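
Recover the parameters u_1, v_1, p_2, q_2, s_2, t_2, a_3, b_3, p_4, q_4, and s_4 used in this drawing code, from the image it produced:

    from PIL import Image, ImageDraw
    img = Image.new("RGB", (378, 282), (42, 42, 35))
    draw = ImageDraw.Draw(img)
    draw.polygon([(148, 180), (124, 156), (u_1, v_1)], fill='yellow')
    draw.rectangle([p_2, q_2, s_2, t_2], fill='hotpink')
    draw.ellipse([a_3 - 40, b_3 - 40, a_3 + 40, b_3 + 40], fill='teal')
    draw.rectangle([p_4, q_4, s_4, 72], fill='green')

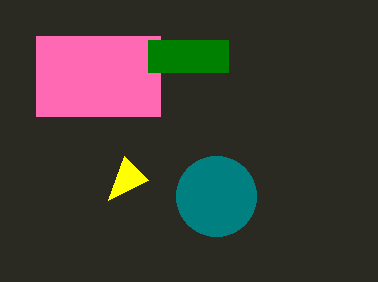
u_1 = 108
v_1 = 200
p_2 = 36
q_2 = 36
s_2 = 160
t_2 = 116
a_3 = 216
b_3 = 196
p_4 = 148
q_4 = 40
s_4 = 228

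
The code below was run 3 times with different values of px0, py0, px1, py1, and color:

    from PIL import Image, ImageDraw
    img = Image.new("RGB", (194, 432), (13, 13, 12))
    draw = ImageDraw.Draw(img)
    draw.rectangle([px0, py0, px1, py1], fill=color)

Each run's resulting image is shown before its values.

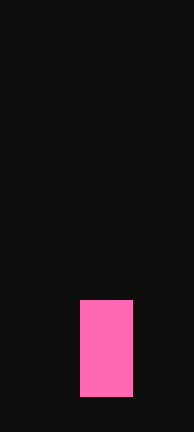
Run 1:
px0 = 80
py0 = 300
px1 = 132
py1 = 396
color = 'hotpink'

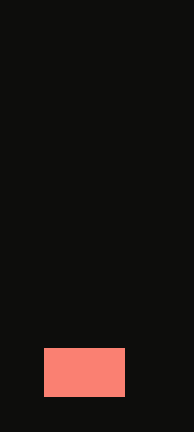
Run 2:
px0 = 44, py0 = 348, px1 = 124, py1 = 396, color = 'salmon'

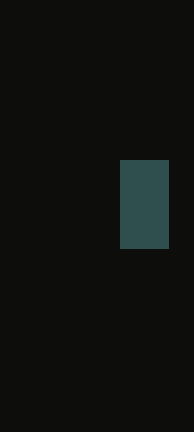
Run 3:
px0 = 120; py0 = 160; px1 = 168; py1 = 248; color = 'darkslategray'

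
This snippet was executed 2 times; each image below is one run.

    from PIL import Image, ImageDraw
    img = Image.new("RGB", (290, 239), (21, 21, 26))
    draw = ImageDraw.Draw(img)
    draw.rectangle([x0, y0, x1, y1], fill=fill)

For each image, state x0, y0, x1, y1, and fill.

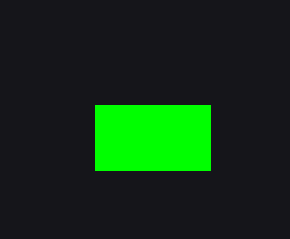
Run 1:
x0 = 95
y0 = 105
x1 = 210
y1 = 170
fill = 'lime'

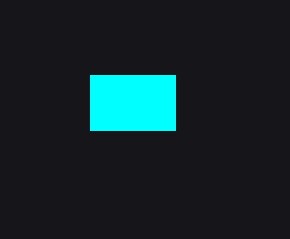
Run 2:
x0 = 90, y0 = 75, x1 = 175, y1 = 130, fill = 'cyan'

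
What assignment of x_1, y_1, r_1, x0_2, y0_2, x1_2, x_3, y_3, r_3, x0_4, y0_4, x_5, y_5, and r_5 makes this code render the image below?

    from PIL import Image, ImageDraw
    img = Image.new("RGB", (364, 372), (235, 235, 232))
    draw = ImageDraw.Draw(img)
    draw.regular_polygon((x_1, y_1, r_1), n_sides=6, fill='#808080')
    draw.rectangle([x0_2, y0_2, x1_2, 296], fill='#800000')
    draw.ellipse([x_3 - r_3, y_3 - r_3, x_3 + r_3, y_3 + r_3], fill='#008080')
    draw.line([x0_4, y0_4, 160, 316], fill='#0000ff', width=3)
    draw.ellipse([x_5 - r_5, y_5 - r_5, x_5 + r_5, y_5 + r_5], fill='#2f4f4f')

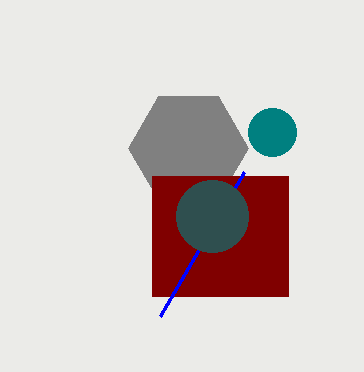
x_1 = 188; y_1 = 148; r_1 = 60; x0_2 = 152; y0_2 = 176; x1_2 = 288; x_3 = 272; y_3 = 132; r_3 = 24; x0_4 = 244; y0_4 = 172; x_5 = 212; y_5 = 216; r_5 = 36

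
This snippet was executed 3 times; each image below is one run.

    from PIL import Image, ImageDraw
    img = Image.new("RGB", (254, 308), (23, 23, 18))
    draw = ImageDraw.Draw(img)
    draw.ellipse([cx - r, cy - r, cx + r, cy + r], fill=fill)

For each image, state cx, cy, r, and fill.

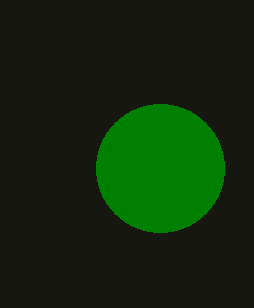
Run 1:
cx = 160, cy = 168, r = 64, fill = 'green'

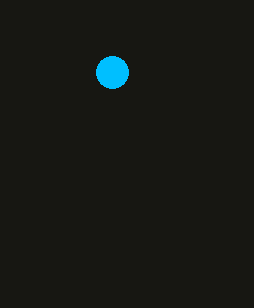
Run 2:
cx = 112
cy = 72
r = 16
fill = 'deepskyblue'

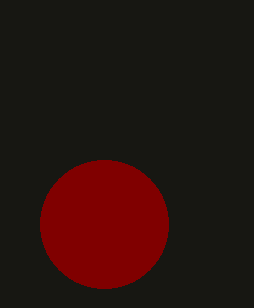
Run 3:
cx = 104
cy = 224
r = 64
fill = 'maroon'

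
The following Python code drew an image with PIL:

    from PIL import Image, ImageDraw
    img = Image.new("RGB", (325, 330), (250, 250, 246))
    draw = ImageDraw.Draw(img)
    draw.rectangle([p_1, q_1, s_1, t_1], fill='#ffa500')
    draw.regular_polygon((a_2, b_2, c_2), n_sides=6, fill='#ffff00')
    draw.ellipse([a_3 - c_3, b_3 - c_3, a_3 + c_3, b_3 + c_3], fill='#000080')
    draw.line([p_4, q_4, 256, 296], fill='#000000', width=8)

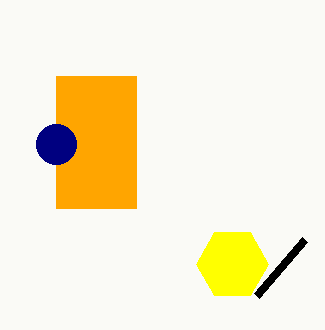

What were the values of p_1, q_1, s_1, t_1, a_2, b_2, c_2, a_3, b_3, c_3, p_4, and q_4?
p_1 = 56; q_1 = 76; s_1 = 136; t_1 = 208; a_2 = 232; b_2 = 264; c_2 = 36; a_3 = 56; b_3 = 144; c_3 = 20; p_4 = 304; q_4 = 240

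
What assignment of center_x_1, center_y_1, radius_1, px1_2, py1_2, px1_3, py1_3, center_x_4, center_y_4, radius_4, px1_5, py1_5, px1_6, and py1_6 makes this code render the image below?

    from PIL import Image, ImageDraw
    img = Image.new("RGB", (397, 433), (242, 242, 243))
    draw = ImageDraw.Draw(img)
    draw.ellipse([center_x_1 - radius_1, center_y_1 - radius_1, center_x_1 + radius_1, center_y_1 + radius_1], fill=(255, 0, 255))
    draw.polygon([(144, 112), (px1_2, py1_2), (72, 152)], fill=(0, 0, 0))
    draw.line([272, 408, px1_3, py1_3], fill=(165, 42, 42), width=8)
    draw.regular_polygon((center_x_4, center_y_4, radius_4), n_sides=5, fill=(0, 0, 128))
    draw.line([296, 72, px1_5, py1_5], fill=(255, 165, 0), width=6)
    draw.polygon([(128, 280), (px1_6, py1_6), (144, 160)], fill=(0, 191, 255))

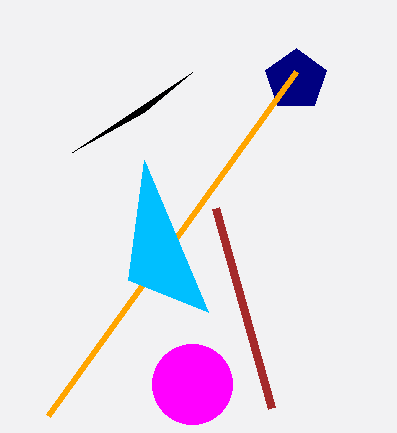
center_x_1 = 192; center_y_1 = 384; radius_1 = 40; px1_2 = 192; py1_2 = 72; px1_3 = 216; py1_3 = 208; center_x_4 = 296; center_y_4 = 80; radius_4 = 32; px1_5 = 48; py1_5 = 416; px1_6 = 208; py1_6 = 312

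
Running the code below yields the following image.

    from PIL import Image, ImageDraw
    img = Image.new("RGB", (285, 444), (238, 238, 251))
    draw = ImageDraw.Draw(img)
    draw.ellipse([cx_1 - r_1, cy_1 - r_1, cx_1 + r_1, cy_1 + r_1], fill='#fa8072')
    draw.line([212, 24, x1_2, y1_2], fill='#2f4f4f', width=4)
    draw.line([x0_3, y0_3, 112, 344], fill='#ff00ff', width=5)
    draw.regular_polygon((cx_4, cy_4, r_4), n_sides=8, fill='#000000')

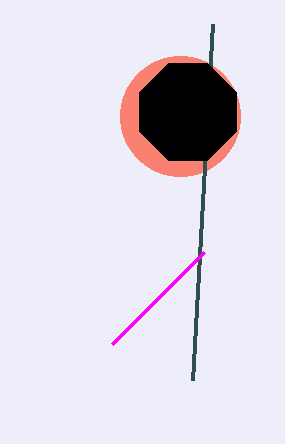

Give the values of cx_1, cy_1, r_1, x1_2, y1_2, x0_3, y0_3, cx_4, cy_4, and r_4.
cx_1 = 180
cy_1 = 116
r_1 = 60
x1_2 = 192
y1_2 = 380
x0_3 = 204
y0_3 = 252
cx_4 = 188
cy_4 = 112
r_4 = 52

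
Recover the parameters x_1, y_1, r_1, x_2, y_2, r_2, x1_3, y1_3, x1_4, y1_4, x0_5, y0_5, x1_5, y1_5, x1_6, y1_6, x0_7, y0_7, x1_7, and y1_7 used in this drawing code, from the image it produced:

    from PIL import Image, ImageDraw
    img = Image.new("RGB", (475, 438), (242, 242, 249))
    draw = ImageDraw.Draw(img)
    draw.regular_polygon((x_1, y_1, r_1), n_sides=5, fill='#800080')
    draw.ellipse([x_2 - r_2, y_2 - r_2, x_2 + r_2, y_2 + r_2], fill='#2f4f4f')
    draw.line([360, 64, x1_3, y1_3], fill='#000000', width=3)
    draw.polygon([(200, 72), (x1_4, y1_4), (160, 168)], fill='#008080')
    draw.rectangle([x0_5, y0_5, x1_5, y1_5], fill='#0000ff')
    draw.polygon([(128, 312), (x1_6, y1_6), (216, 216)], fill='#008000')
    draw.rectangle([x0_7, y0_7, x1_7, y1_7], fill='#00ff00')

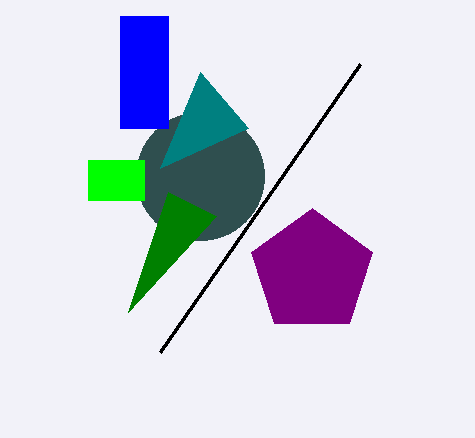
x_1 = 312, y_1 = 272, r_1 = 64, x_2 = 200, y_2 = 176, r_2 = 64, x1_3 = 160, y1_3 = 352, x1_4 = 248, y1_4 = 128, x0_5 = 120, y0_5 = 16, x1_5 = 168, y1_5 = 128, x1_6 = 168, y1_6 = 192, x0_7 = 88, y0_7 = 160, x1_7 = 144, y1_7 = 200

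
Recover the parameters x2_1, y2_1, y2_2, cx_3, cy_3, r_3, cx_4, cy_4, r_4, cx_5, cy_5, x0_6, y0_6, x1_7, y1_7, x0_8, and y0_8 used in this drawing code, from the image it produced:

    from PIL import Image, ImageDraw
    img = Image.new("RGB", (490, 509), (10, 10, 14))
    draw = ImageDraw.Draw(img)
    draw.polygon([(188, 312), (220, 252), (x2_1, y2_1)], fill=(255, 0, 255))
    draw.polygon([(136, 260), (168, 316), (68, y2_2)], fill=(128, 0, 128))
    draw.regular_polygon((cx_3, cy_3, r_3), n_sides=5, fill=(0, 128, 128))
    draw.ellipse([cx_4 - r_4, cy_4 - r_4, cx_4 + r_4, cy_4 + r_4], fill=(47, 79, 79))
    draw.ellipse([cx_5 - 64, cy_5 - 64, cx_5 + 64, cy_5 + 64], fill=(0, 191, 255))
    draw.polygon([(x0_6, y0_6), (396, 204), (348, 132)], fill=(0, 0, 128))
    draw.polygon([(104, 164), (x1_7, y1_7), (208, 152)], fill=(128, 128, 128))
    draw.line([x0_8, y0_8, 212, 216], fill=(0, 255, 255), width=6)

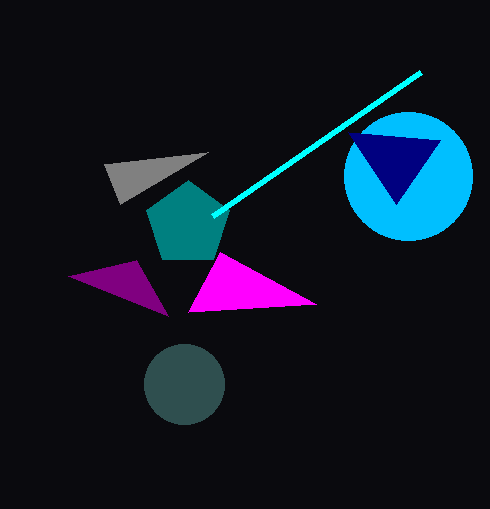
x2_1 = 316
y2_1 = 304
y2_2 = 276
cx_3 = 188
cy_3 = 224
r_3 = 44
cx_4 = 184
cy_4 = 384
r_4 = 40
cx_5 = 408
cy_5 = 176
x0_6 = 440
y0_6 = 140
x1_7 = 120
y1_7 = 204
x0_8 = 420
y0_8 = 72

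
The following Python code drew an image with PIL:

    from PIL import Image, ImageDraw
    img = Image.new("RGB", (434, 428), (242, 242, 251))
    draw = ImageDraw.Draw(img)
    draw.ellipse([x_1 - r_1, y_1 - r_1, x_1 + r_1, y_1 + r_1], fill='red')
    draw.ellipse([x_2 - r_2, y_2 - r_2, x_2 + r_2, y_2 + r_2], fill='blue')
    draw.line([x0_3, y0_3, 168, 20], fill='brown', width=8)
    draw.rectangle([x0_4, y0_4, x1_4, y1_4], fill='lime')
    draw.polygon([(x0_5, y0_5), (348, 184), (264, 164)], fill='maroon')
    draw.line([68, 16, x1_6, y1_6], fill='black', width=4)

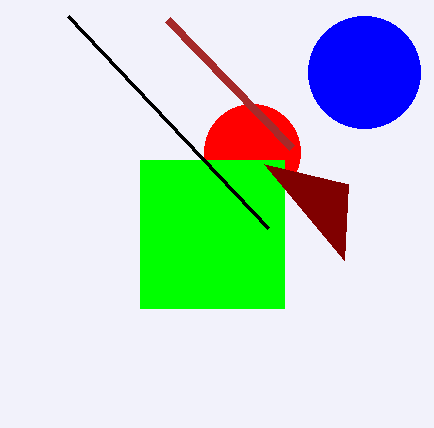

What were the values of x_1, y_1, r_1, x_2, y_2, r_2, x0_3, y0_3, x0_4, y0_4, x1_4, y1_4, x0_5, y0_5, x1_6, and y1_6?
x_1 = 252, y_1 = 152, r_1 = 48, x_2 = 364, y_2 = 72, r_2 = 56, x0_3 = 292, y0_3 = 148, x0_4 = 140, y0_4 = 160, x1_4 = 284, y1_4 = 308, x0_5 = 344, y0_5 = 260, x1_6 = 268, y1_6 = 228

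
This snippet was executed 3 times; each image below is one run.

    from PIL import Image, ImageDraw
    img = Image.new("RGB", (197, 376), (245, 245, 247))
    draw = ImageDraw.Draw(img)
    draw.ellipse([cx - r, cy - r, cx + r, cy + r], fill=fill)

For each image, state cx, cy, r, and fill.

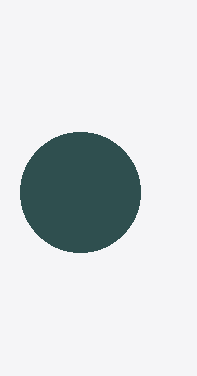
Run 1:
cx = 80; cy = 192; r = 60; fill = 'darkslategray'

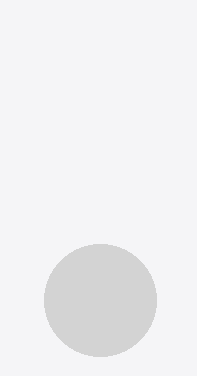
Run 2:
cx = 100, cy = 300, r = 56, fill = 'lightgray'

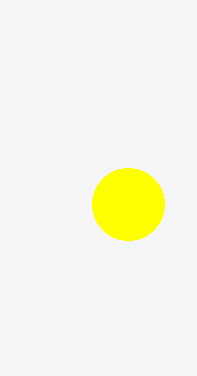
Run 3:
cx = 128; cy = 204; r = 36; fill = 'yellow'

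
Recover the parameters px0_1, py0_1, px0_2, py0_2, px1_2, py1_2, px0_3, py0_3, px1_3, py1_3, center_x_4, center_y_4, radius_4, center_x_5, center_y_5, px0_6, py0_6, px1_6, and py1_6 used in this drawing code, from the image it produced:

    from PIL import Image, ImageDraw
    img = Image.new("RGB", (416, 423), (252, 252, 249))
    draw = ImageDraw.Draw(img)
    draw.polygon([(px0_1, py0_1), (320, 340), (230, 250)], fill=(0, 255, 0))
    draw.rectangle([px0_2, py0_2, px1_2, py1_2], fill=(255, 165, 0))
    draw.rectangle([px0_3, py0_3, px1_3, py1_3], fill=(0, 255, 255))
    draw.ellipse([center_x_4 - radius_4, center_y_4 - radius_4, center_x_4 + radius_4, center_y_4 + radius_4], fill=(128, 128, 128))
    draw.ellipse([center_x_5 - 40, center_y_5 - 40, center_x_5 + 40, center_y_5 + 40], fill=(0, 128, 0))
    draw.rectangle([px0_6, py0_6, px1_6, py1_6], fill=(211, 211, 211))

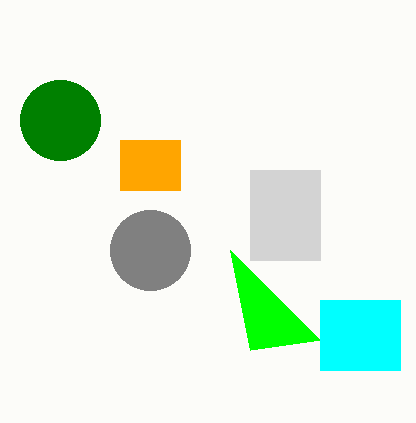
px0_1 = 250
py0_1 = 350
px0_2 = 120
py0_2 = 140
px1_2 = 180
py1_2 = 190
px0_3 = 320
py0_3 = 300
px1_3 = 400
py1_3 = 370
center_x_4 = 150
center_y_4 = 250
radius_4 = 40
center_x_5 = 60
center_y_5 = 120
px0_6 = 250
py0_6 = 170
px1_6 = 320
py1_6 = 260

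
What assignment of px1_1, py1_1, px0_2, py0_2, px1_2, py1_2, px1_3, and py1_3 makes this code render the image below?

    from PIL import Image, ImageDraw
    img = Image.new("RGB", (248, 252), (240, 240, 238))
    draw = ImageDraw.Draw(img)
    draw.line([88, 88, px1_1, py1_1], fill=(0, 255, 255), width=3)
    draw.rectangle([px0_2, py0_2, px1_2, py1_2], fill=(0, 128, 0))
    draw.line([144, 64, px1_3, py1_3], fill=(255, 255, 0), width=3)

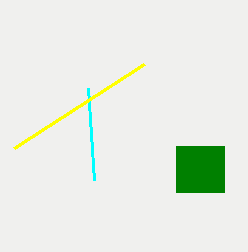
px1_1 = 94, py1_1 = 180, px0_2 = 176, py0_2 = 146, px1_2 = 224, py1_2 = 192, px1_3 = 14, py1_3 = 148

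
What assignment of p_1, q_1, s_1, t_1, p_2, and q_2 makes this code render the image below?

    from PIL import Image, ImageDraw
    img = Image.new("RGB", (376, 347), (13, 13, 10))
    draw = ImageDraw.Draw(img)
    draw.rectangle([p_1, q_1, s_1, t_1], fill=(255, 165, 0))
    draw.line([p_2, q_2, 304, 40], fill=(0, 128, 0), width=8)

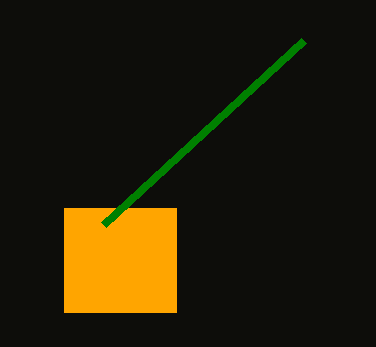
p_1 = 64
q_1 = 208
s_1 = 176
t_1 = 312
p_2 = 104
q_2 = 224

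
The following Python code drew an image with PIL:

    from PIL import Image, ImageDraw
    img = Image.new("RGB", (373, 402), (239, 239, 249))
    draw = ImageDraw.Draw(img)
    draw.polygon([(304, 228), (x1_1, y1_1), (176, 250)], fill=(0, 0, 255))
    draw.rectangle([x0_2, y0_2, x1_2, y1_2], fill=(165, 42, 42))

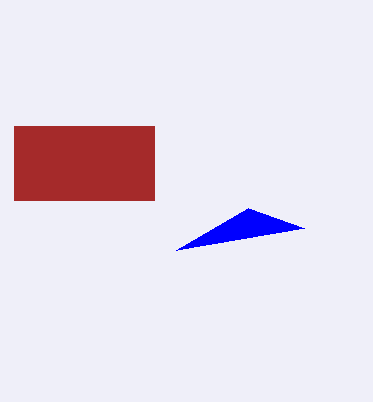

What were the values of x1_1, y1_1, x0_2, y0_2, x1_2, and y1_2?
x1_1 = 248; y1_1 = 208; x0_2 = 14; y0_2 = 126; x1_2 = 154; y1_2 = 200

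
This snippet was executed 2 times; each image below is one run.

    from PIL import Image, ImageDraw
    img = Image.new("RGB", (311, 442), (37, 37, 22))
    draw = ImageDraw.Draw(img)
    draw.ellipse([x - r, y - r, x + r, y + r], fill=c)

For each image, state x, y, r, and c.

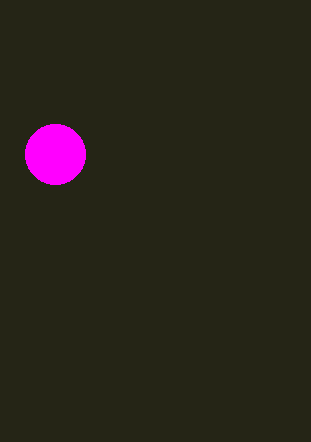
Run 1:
x = 55; y = 154; r = 30; c = 'magenta'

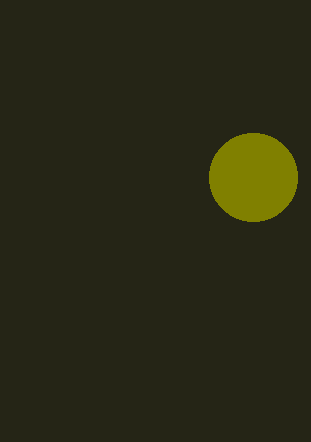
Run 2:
x = 253; y = 177; r = 44; c = 'olive'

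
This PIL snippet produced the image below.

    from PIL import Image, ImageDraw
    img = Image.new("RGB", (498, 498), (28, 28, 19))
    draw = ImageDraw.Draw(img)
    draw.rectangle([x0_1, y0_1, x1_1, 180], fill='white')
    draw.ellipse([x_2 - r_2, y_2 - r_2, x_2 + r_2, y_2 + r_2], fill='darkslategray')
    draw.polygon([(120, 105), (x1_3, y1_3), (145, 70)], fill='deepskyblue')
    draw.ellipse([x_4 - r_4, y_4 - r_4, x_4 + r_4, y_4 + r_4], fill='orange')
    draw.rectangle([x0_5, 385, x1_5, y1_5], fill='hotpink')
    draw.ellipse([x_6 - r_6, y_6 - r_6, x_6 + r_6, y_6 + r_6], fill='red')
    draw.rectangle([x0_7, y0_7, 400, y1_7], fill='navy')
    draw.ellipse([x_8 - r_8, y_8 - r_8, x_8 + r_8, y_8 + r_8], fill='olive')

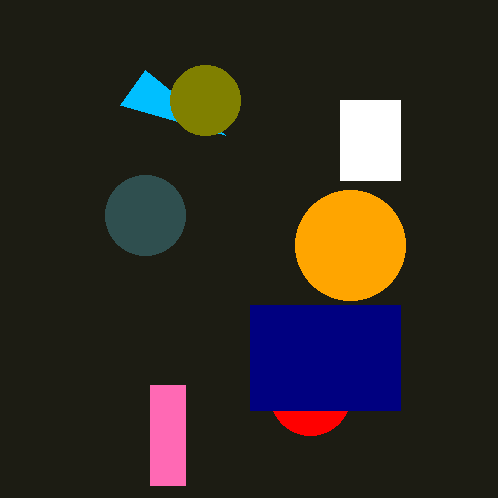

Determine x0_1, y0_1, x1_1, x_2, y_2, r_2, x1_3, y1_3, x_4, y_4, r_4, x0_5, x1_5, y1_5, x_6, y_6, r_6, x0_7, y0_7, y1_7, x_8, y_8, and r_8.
x0_1 = 340
y0_1 = 100
x1_1 = 400
x_2 = 145
y_2 = 215
r_2 = 40
x1_3 = 225
y1_3 = 135
x_4 = 350
y_4 = 245
r_4 = 55
x0_5 = 150
x1_5 = 185
y1_5 = 485
x_6 = 310
y_6 = 395
r_6 = 40
x0_7 = 250
y0_7 = 305
y1_7 = 410
x_8 = 205
y_8 = 100
r_8 = 35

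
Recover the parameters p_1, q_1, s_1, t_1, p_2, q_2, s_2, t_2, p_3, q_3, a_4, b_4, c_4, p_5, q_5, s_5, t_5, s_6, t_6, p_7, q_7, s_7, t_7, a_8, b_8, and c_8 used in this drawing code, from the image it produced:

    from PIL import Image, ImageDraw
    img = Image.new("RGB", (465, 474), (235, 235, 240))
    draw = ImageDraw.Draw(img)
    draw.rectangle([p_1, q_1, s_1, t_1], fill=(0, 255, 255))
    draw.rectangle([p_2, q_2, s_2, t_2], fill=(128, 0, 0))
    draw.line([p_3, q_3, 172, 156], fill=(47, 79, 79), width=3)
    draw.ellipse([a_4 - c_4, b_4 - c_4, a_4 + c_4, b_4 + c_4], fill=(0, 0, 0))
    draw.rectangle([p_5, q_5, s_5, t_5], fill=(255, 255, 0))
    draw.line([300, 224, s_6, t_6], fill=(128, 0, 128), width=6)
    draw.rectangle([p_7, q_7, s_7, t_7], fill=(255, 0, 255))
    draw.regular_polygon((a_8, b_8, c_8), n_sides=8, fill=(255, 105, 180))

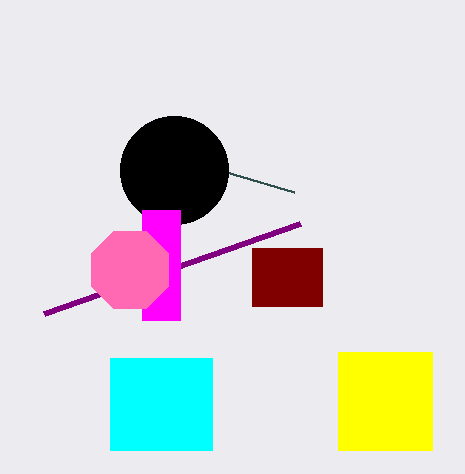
p_1 = 110
q_1 = 358
s_1 = 212
t_1 = 450
p_2 = 252
q_2 = 248
s_2 = 322
t_2 = 306
p_3 = 294
q_3 = 192
a_4 = 174
b_4 = 170
c_4 = 54
p_5 = 338
q_5 = 352
s_5 = 432
t_5 = 450
s_6 = 44
t_6 = 314
p_7 = 142
q_7 = 210
s_7 = 180
t_7 = 320
a_8 = 130
b_8 = 270
c_8 = 42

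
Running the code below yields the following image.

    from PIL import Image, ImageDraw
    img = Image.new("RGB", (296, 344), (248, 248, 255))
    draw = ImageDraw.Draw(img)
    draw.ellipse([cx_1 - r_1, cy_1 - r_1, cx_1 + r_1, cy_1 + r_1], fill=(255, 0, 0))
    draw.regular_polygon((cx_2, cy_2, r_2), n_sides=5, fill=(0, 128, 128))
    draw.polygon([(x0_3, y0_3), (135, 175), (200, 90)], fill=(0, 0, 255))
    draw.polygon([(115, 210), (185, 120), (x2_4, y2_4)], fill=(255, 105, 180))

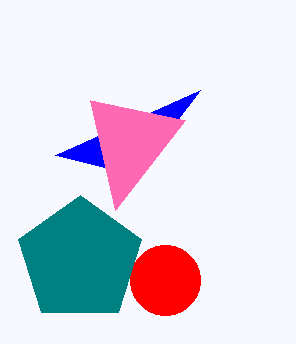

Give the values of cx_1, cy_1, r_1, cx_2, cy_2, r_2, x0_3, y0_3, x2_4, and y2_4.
cx_1 = 165; cy_1 = 280; r_1 = 35; cx_2 = 80; cy_2 = 260; r_2 = 65; x0_3 = 55; y0_3 = 155; x2_4 = 90; y2_4 = 100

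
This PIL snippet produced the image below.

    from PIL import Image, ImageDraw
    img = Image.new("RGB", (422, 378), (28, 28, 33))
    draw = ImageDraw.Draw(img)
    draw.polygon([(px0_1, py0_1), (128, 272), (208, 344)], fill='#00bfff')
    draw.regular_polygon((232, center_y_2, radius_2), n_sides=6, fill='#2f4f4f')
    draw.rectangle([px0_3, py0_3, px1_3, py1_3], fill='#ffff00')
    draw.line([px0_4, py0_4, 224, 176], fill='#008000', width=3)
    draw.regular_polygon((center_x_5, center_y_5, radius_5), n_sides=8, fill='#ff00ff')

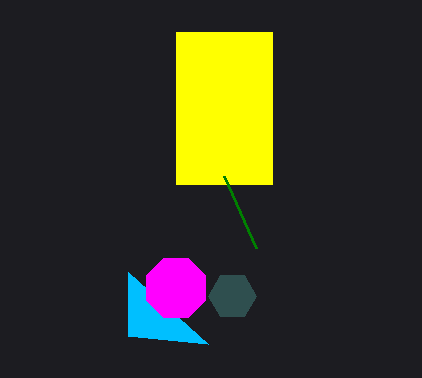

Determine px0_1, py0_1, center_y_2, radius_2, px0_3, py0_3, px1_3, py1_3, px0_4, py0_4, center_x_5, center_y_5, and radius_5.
px0_1 = 128; py0_1 = 336; center_y_2 = 296; radius_2 = 24; px0_3 = 176; py0_3 = 32; px1_3 = 272; py1_3 = 184; px0_4 = 256; py0_4 = 248; center_x_5 = 176; center_y_5 = 288; radius_5 = 32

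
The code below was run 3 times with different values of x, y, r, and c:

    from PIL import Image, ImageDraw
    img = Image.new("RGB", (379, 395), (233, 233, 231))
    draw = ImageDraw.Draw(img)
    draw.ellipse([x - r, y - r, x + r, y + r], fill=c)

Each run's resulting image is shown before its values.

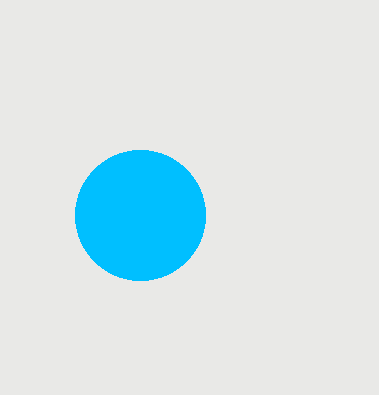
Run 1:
x = 140
y = 215
r = 65
c = 'deepskyblue'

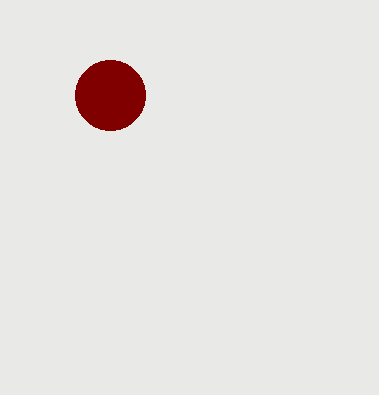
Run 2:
x = 110; y = 95; r = 35; c = 'maroon'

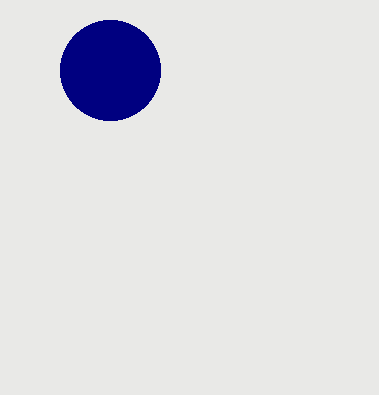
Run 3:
x = 110, y = 70, r = 50, c = 'navy'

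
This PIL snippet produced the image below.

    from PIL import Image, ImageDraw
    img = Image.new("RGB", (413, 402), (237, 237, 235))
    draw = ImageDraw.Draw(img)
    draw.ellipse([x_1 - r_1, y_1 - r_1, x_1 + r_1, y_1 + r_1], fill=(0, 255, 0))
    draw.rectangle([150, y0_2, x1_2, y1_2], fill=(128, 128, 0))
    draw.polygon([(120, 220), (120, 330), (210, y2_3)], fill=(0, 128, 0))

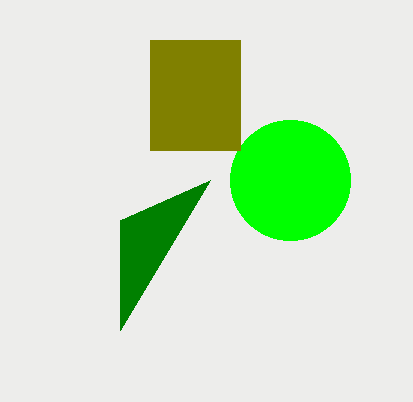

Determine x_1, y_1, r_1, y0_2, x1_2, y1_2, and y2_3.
x_1 = 290; y_1 = 180; r_1 = 60; y0_2 = 40; x1_2 = 240; y1_2 = 150; y2_3 = 180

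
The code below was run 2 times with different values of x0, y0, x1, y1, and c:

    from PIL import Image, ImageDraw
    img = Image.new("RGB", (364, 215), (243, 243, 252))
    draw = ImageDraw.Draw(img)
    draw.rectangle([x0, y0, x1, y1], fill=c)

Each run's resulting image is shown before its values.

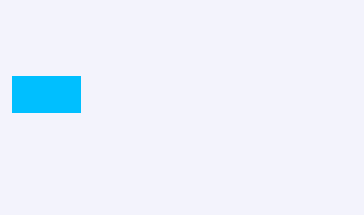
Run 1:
x0 = 12
y0 = 76
x1 = 80
y1 = 112
c = 'deepskyblue'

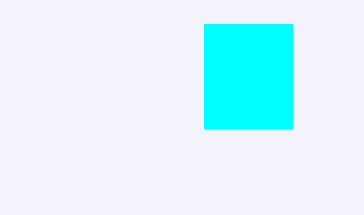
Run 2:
x0 = 204; y0 = 24; x1 = 292; y1 = 128; c = 'cyan'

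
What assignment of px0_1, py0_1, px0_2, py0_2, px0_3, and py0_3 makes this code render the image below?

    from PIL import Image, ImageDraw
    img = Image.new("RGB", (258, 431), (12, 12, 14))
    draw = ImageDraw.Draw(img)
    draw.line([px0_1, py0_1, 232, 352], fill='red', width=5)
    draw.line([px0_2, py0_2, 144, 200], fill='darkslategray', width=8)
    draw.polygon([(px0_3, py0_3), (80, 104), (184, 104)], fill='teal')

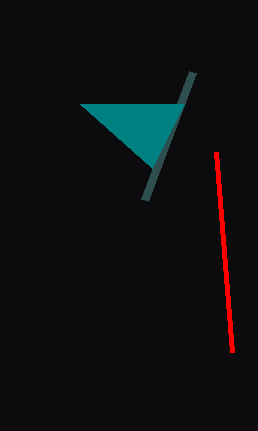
px0_1 = 216, py0_1 = 152, px0_2 = 192, py0_2 = 72, px0_3 = 152, py0_3 = 168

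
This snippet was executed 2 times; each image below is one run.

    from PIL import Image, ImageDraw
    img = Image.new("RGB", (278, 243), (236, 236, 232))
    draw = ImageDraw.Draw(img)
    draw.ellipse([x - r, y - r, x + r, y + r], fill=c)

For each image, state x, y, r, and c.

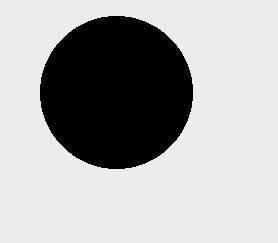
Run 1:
x = 116, y = 92, r = 76, c = 'black'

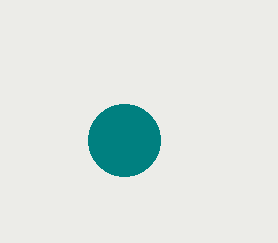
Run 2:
x = 124; y = 140; r = 36; c = 'teal'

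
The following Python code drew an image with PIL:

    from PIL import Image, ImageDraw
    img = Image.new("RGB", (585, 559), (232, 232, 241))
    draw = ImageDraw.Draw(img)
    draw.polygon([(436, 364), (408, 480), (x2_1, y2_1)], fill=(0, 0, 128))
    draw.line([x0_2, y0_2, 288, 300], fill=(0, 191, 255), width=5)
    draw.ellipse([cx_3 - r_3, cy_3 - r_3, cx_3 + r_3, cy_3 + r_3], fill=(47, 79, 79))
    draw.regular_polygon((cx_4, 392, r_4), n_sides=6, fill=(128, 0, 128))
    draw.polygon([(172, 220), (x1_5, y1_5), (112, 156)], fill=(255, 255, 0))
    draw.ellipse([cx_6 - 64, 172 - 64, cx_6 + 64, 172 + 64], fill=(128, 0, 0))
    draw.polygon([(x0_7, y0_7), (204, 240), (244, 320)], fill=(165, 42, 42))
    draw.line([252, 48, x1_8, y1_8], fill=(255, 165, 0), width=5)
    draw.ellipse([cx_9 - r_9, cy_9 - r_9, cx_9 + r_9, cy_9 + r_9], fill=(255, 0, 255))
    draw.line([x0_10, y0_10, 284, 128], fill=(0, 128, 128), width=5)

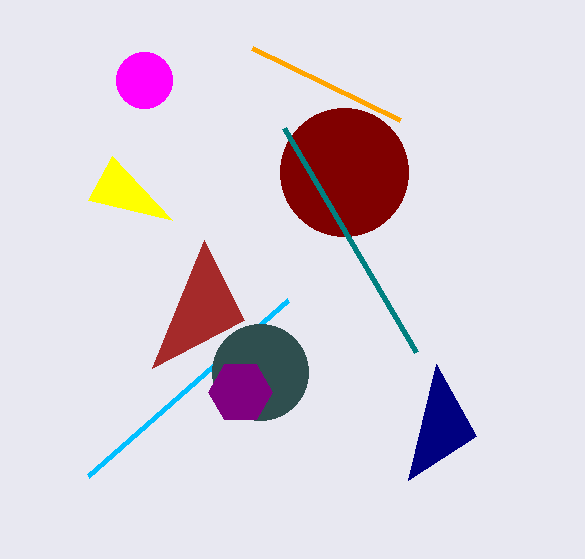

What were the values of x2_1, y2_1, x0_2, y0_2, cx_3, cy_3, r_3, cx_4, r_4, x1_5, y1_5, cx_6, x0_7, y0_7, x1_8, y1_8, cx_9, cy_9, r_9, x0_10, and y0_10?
x2_1 = 476; y2_1 = 436; x0_2 = 88; y0_2 = 476; cx_3 = 260; cy_3 = 372; r_3 = 48; cx_4 = 240; r_4 = 32; x1_5 = 88; y1_5 = 200; cx_6 = 344; x0_7 = 152; y0_7 = 368; x1_8 = 400; y1_8 = 120; cx_9 = 144; cy_9 = 80; r_9 = 28; x0_10 = 416; y0_10 = 352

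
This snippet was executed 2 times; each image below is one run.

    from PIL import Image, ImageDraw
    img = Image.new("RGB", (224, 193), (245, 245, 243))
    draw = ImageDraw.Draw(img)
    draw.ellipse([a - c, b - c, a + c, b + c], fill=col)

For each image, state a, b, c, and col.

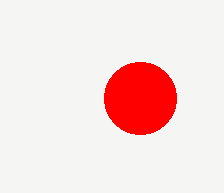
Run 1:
a = 140; b = 98; c = 36; col = 'red'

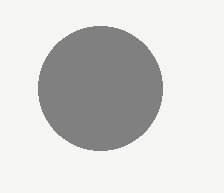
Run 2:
a = 100, b = 88, c = 62, col = 'gray'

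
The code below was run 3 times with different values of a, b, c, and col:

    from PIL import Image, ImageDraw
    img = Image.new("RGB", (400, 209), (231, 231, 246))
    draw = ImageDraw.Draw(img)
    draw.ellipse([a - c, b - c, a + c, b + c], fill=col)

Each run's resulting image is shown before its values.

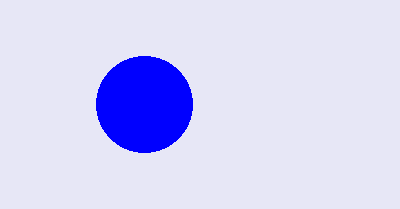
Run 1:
a = 144
b = 104
c = 48
col = 'blue'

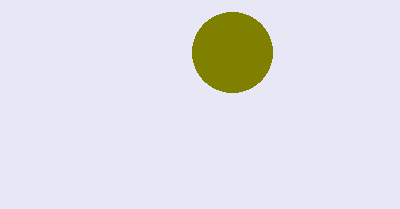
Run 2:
a = 232; b = 52; c = 40; col = 'olive'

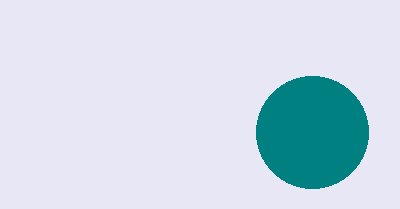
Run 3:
a = 312
b = 132
c = 56
col = 'teal'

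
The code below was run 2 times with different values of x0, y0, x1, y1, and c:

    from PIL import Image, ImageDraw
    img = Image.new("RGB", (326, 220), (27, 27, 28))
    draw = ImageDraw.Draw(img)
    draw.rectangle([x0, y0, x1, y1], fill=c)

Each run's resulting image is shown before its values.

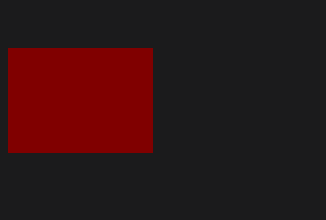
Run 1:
x0 = 8, y0 = 48, x1 = 152, y1 = 152, c = 'maroon'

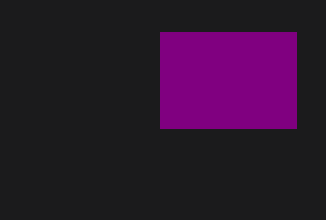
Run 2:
x0 = 160; y0 = 32; x1 = 296; y1 = 128; c = 'purple'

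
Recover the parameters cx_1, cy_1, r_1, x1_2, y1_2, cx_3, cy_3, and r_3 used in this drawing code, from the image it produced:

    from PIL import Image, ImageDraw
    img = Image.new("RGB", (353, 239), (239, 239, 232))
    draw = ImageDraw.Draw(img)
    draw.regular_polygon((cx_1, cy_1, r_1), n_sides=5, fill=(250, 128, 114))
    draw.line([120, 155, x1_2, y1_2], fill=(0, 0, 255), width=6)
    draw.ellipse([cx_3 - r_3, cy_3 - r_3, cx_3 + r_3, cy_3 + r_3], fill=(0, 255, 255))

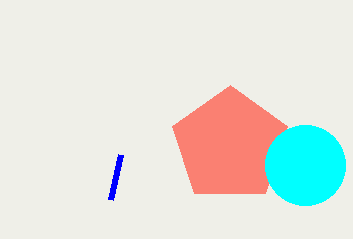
cx_1 = 230; cy_1 = 145; r_1 = 60; x1_2 = 110; y1_2 = 200; cx_3 = 305; cy_3 = 165; r_3 = 40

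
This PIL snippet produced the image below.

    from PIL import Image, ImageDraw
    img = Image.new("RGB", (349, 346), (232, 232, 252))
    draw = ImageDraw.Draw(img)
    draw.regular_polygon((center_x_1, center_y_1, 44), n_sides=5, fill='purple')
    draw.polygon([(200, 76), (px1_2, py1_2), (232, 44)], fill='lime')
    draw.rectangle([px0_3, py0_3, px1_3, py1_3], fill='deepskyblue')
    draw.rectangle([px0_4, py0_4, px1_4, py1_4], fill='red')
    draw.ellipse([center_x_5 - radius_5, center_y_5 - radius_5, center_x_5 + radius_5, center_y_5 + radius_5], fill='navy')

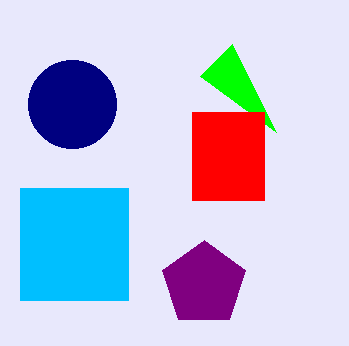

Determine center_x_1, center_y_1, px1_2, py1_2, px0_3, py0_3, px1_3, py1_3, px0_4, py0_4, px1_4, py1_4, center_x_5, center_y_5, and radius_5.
center_x_1 = 204; center_y_1 = 284; px1_2 = 276; py1_2 = 132; px0_3 = 20; py0_3 = 188; px1_3 = 128; py1_3 = 300; px0_4 = 192; py0_4 = 112; px1_4 = 264; py1_4 = 200; center_x_5 = 72; center_y_5 = 104; radius_5 = 44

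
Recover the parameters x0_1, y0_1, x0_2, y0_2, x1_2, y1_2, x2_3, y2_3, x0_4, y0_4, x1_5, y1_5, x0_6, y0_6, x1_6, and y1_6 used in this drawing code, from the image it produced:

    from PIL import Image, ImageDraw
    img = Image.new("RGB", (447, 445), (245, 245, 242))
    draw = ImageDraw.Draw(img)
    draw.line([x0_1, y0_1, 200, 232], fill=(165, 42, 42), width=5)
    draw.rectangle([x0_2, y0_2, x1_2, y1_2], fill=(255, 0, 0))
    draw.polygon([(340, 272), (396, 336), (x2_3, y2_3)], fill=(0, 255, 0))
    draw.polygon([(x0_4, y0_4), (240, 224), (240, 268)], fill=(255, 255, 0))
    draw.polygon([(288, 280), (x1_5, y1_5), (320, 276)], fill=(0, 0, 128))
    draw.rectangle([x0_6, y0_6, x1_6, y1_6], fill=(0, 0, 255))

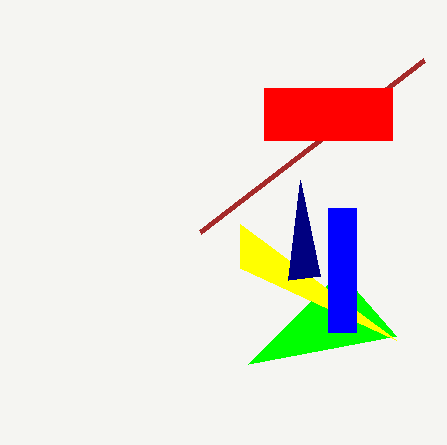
x0_1 = 424, y0_1 = 60, x0_2 = 264, y0_2 = 88, x1_2 = 392, y1_2 = 140, x2_3 = 248, y2_3 = 364, x0_4 = 396, y0_4 = 340, x1_5 = 300, y1_5 = 180, x0_6 = 328, y0_6 = 208, x1_6 = 356, y1_6 = 332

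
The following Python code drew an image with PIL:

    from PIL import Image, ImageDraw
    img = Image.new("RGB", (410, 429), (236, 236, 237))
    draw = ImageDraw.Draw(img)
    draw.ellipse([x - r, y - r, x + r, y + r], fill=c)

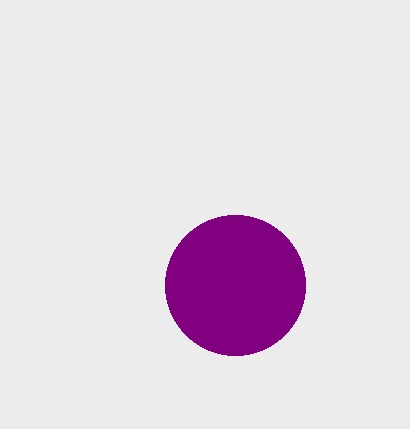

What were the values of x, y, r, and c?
x = 235
y = 285
r = 70
c = 'purple'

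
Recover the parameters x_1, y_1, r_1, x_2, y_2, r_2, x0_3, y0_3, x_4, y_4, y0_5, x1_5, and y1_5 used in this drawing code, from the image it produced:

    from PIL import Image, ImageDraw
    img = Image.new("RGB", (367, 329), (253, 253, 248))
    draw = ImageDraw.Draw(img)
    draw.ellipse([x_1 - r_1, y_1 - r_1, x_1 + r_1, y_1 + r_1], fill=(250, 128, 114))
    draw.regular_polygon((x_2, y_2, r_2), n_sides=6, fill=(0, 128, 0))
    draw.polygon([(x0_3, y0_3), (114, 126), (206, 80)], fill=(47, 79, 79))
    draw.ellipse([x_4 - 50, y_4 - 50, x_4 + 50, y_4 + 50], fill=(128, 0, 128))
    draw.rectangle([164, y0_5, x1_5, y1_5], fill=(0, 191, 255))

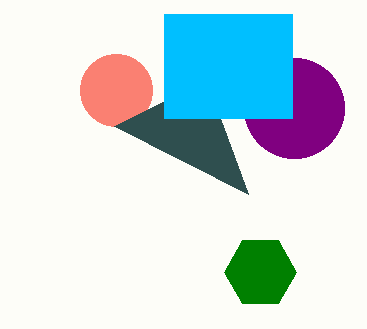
x_1 = 116
y_1 = 90
r_1 = 36
x_2 = 260
y_2 = 272
r_2 = 36
x0_3 = 248
y0_3 = 194
x_4 = 294
y_4 = 108
y0_5 = 14
x1_5 = 292
y1_5 = 118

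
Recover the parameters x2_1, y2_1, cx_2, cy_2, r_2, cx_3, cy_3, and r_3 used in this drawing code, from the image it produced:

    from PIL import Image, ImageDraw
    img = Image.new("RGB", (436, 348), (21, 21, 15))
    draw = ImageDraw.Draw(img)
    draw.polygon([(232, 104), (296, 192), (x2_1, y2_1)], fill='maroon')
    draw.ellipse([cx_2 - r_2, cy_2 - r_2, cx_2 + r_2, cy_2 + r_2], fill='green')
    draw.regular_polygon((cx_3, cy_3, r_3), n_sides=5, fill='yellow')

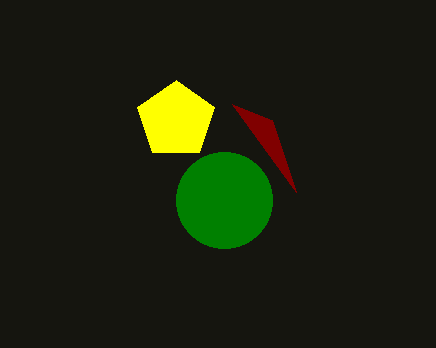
x2_1 = 272
y2_1 = 120
cx_2 = 224
cy_2 = 200
r_2 = 48
cx_3 = 176
cy_3 = 120
r_3 = 40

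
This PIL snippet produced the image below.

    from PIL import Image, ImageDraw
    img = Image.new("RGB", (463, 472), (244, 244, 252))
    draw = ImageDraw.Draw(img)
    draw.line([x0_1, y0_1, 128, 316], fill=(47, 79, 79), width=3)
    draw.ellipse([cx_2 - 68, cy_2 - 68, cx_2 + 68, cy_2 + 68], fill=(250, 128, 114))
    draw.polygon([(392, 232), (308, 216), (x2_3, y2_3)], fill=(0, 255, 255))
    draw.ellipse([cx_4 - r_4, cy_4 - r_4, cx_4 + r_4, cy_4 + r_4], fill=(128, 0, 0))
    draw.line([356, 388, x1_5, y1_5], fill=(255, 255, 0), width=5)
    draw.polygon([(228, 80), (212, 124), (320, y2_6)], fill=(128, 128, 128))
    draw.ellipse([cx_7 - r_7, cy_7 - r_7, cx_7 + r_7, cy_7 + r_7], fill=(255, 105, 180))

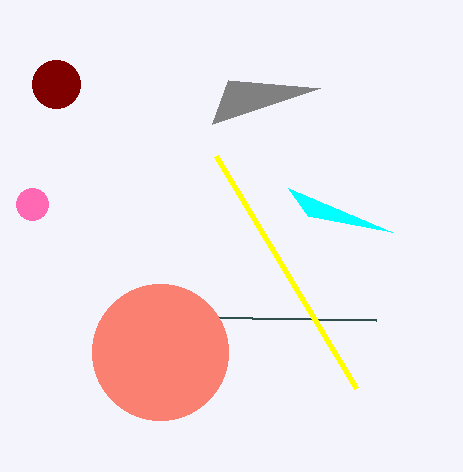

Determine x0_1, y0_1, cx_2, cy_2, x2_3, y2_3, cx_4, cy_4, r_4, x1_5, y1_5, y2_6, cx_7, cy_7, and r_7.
x0_1 = 376; y0_1 = 320; cx_2 = 160; cy_2 = 352; x2_3 = 288; y2_3 = 188; cx_4 = 56; cy_4 = 84; r_4 = 24; x1_5 = 216; y1_5 = 156; y2_6 = 88; cx_7 = 32; cy_7 = 204; r_7 = 16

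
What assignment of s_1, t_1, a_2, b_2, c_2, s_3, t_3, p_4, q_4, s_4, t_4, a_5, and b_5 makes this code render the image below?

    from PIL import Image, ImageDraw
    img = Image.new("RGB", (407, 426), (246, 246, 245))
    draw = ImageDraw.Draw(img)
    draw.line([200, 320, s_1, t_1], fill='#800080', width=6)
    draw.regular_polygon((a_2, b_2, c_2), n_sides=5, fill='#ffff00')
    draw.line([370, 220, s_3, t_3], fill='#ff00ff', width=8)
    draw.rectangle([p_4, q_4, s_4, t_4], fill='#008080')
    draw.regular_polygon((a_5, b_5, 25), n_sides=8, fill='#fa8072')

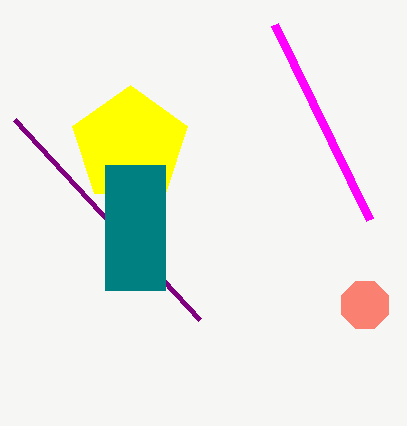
s_1 = 15
t_1 = 120
a_2 = 130
b_2 = 145
c_2 = 60
s_3 = 275
t_3 = 25
p_4 = 105
q_4 = 165
s_4 = 165
t_4 = 290
a_5 = 365
b_5 = 305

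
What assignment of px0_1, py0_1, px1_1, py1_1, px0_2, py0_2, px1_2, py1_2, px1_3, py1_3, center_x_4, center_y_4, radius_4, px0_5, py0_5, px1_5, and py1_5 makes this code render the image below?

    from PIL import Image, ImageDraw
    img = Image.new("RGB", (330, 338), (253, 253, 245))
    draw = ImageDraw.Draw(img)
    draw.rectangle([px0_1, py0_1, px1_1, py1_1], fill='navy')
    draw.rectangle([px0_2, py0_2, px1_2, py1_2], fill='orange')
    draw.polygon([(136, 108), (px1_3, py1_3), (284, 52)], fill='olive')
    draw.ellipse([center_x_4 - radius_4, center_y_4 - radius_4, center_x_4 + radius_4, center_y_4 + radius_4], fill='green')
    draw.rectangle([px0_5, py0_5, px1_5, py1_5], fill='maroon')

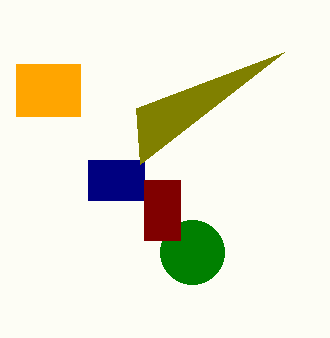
px0_1 = 88, py0_1 = 160, px1_1 = 144, py1_1 = 200, px0_2 = 16, py0_2 = 64, px1_2 = 80, py1_2 = 116, px1_3 = 140, py1_3 = 164, center_x_4 = 192, center_y_4 = 252, radius_4 = 32, px0_5 = 144, py0_5 = 180, px1_5 = 180, py1_5 = 240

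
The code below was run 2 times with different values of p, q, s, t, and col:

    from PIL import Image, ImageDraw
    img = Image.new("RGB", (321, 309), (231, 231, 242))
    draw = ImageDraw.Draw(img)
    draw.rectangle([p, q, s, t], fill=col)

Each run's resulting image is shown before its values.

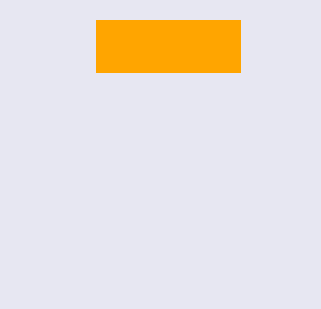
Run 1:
p = 96; q = 20; s = 240; t = 72; col = 'orange'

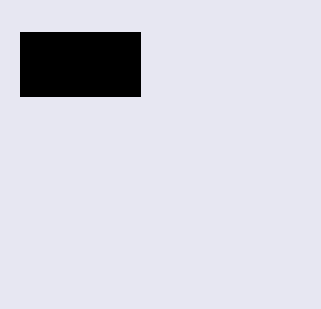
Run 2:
p = 20
q = 32
s = 140
t = 96
col = 'black'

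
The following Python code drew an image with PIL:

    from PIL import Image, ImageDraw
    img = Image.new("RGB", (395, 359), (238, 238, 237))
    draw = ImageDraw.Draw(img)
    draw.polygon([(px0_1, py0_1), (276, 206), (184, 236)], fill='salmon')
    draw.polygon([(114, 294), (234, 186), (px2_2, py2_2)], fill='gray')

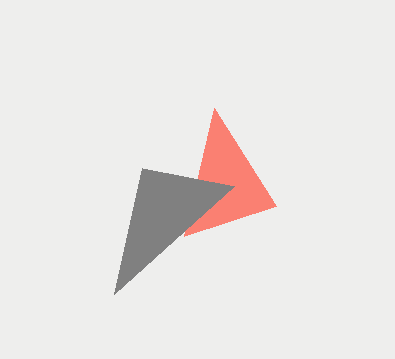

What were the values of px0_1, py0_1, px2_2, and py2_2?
px0_1 = 214
py0_1 = 108
px2_2 = 142
py2_2 = 168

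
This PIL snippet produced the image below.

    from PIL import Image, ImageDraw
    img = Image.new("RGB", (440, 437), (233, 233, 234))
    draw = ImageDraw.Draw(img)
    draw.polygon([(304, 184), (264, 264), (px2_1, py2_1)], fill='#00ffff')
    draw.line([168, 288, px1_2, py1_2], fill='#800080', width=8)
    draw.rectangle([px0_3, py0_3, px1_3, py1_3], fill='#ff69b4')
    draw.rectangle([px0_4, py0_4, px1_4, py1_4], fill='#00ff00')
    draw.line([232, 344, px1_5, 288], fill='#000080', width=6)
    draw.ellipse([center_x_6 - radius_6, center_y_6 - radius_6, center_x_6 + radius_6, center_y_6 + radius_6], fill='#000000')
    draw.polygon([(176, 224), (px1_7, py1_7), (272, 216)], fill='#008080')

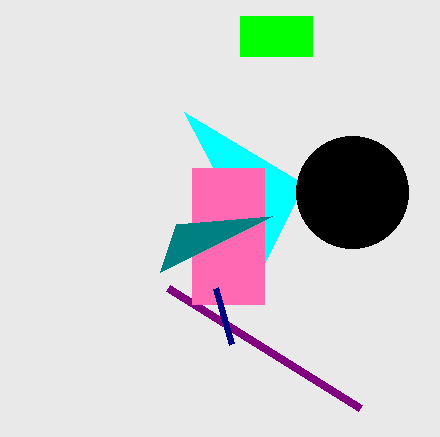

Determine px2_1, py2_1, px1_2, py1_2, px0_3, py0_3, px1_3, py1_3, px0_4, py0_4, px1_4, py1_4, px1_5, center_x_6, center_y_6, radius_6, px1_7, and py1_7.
px2_1 = 184; py2_1 = 112; px1_2 = 360; py1_2 = 408; px0_3 = 192; py0_3 = 168; px1_3 = 264; py1_3 = 304; px0_4 = 240; py0_4 = 16; px1_4 = 312; py1_4 = 56; px1_5 = 216; center_x_6 = 352; center_y_6 = 192; radius_6 = 56; px1_7 = 160; py1_7 = 272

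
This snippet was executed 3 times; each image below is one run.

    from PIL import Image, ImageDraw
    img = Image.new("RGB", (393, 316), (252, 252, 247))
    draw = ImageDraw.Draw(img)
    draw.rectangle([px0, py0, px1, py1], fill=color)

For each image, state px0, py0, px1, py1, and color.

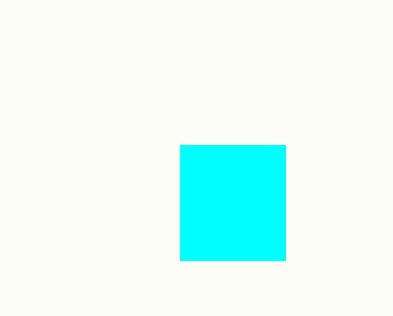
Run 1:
px0 = 180; py0 = 145; px1 = 285; py1 = 260; color = 'cyan'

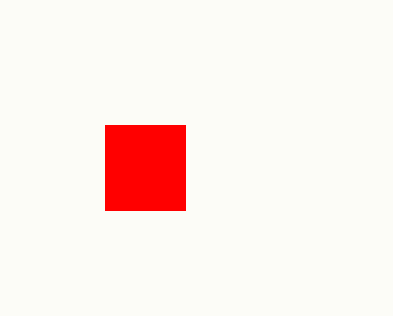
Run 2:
px0 = 105
py0 = 125
px1 = 185
py1 = 210
color = 'red'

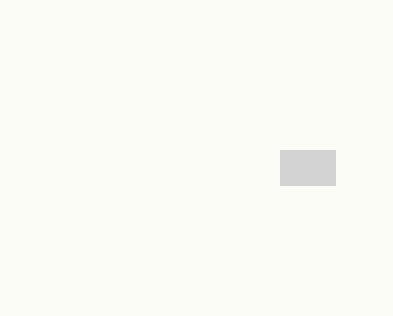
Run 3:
px0 = 280, py0 = 150, px1 = 335, py1 = 185, color = 'lightgray'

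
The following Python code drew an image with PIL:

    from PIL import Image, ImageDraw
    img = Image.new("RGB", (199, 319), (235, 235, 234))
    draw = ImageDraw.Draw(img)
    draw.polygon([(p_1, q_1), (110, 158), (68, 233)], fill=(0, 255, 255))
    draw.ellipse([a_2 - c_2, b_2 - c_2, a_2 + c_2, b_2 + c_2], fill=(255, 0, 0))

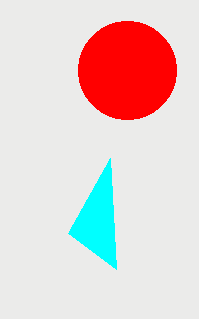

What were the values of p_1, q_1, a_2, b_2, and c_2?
p_1 = 116
q_1 = 269
a_2 = 127
b_2 = 70
c_2 = 49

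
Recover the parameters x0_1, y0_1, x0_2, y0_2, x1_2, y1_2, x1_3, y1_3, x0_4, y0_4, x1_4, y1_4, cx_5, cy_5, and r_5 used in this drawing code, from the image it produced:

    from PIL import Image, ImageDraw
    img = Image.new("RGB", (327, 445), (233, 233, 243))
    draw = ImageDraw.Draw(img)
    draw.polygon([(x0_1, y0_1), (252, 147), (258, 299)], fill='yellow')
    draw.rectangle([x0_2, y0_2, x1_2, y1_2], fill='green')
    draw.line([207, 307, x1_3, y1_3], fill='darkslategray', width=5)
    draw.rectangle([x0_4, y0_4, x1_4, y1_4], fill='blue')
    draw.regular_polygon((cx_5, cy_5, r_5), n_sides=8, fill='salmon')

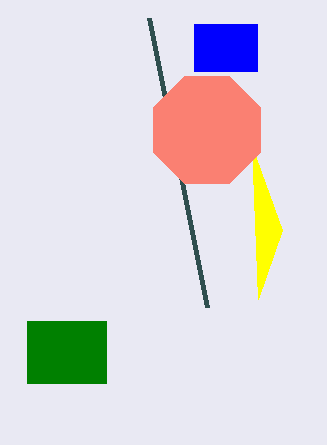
x0_1 = 282, y0_1 = 230, x0_2 = 27, y0_2 = 321, x1_2 = 106, y1_2 = 383, x1_3 = 149, y1_3 = 18, x0_4 = 194, y0_4 = 24, x1_4 = 257, y1_4 = 71, cx_5 = 207, cy_5 = 130, r_5 = 58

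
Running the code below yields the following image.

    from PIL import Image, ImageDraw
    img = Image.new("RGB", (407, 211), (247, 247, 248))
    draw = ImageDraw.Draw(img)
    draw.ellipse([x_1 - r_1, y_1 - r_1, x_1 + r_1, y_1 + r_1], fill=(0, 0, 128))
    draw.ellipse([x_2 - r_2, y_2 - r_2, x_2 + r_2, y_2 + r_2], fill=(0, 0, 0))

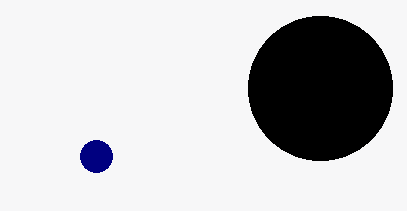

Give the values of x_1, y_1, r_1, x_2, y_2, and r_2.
x_1 = 96, y_1 = 156, r_1 = 16, x_2 = 320, y_2 = 88, r_2 = 72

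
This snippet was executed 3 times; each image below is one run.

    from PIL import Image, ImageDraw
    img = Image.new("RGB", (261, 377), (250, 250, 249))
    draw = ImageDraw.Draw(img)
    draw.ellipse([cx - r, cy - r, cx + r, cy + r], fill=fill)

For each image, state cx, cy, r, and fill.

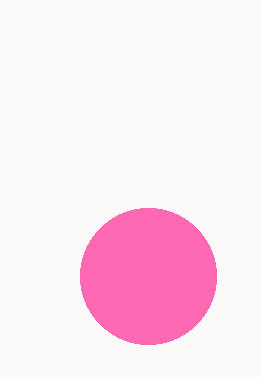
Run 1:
cx = 148
cy = 276
r = 68
fill = 'hotpink'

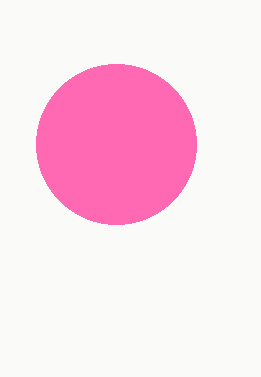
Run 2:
cx = 116, cy = 144, r = 80, fill = 'hotpink'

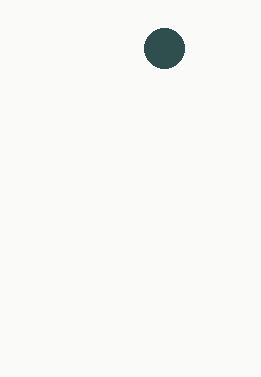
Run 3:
cx = 164; cy = 48; r = 20; fill = 'darkslategray'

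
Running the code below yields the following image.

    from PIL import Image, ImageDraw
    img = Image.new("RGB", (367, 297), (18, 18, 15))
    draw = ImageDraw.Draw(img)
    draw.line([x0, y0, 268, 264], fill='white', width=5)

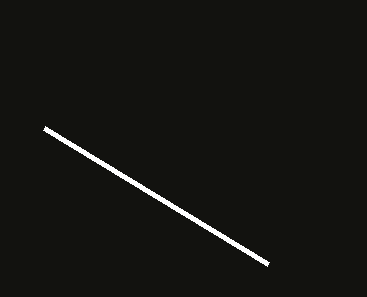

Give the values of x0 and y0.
x0 = 44
y0 = 128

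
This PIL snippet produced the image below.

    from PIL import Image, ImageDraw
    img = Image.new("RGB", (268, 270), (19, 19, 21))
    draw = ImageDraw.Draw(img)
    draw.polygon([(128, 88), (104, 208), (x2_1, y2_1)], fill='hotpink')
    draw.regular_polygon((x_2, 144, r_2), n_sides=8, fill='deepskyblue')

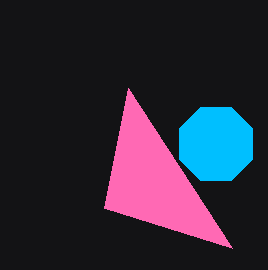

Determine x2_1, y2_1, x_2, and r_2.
x2_1 = 232
y2_1 = 248
x_2 = 216
r_2 = 40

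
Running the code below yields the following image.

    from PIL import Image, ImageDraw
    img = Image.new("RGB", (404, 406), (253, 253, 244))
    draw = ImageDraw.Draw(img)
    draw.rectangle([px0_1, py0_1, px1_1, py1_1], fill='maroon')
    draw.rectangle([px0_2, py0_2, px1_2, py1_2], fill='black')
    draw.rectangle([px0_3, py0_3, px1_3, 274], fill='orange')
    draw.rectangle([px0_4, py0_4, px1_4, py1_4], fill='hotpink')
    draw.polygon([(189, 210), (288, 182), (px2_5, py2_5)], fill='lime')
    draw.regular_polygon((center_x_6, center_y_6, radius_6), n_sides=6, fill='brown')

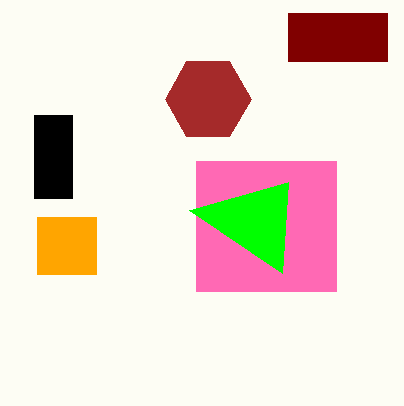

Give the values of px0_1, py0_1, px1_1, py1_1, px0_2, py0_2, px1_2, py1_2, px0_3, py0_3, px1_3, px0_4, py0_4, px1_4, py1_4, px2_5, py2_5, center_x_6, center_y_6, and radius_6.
px0_1 = 288, py0_1 = 13, px1_1 = 387, py1_1 = 61, px0_2 = 34, py0_2 = 115, px1_2 = 72, py1_2 = 198, px0_3 = 37, py0_3 = 217, px1_3 = 96, px0_4 = 196, py0_4 = 161, px1_4 = 336, py1_4 = 291, px2_5 = 282, py2_5 = 273, center_x_6 = 208, center_y_6 = 99, radius_6 = 43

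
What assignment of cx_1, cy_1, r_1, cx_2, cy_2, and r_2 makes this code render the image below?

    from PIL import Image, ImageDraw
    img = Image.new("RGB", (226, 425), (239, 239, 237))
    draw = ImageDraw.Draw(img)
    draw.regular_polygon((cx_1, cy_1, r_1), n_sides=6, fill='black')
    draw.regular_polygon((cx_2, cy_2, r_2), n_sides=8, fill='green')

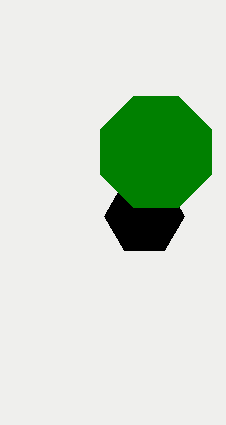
cx_1 = 144; cy_1 = 216; r_1 = 40; cx_2 = 156; cy_2 = 152; r_2 = 60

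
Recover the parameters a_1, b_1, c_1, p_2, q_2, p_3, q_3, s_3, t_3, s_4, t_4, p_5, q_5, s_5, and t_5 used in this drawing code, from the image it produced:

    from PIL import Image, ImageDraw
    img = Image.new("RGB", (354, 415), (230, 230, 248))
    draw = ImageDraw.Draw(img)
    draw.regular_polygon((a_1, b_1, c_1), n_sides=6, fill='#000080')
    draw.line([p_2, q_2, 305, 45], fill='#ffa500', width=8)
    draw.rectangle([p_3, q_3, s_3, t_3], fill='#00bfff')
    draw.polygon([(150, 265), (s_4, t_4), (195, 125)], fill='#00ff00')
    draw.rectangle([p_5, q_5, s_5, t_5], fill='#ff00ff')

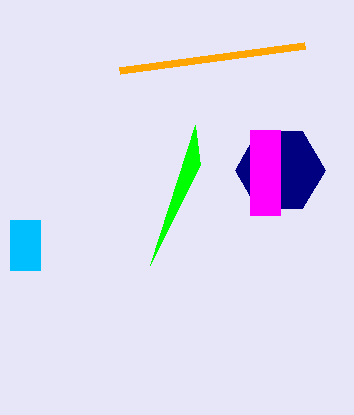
a_1 = 280
b_1 = 170
c_1 = 45
p_2 = 120
q_2 = 70
p_3 = 10
q_3 = 220
s_3 = 40
t_3 = 270
s_4 = 200
t_4 = 165
p_5 = 250
q_5 = 130
s_5 = 280
t_5 = 215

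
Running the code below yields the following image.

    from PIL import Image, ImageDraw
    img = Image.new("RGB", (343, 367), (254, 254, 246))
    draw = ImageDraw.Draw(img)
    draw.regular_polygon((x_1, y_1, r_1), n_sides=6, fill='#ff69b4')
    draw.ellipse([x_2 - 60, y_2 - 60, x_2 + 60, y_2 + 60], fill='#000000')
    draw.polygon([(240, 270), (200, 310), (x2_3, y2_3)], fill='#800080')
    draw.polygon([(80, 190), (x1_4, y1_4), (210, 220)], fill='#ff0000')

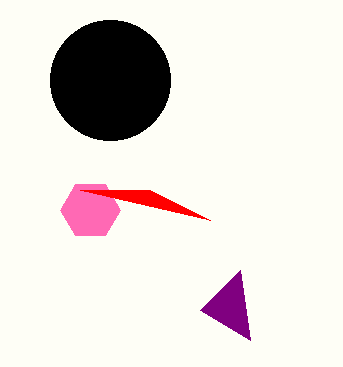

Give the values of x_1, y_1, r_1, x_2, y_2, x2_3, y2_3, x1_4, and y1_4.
x_1 = 90
y_1 = 210
r_1 = 30
x_2 = 110
y_2 = 80
x2_3 = 250
y2_3 = 340
x1_4 = 150
y1_4 = 190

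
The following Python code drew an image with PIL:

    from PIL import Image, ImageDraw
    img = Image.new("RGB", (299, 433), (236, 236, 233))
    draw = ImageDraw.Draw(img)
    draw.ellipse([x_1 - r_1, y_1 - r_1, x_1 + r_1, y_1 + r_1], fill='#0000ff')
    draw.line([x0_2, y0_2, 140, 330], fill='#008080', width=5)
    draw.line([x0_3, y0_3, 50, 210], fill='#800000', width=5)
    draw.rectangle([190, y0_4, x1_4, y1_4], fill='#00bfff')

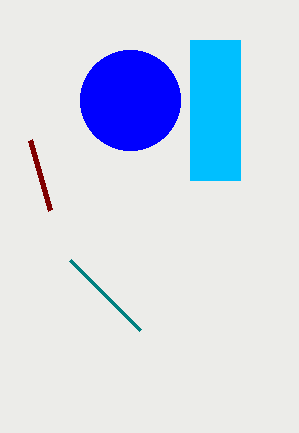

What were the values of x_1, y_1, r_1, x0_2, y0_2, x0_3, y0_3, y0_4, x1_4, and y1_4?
x_1 = 130; y_1 = 100; r_1 = 50; x0_2 = 70; y0_2 = 260; x0_3 = 30; y0_3 = 140; y0_4 = 40; x1_4 = 240; y1_4 = 180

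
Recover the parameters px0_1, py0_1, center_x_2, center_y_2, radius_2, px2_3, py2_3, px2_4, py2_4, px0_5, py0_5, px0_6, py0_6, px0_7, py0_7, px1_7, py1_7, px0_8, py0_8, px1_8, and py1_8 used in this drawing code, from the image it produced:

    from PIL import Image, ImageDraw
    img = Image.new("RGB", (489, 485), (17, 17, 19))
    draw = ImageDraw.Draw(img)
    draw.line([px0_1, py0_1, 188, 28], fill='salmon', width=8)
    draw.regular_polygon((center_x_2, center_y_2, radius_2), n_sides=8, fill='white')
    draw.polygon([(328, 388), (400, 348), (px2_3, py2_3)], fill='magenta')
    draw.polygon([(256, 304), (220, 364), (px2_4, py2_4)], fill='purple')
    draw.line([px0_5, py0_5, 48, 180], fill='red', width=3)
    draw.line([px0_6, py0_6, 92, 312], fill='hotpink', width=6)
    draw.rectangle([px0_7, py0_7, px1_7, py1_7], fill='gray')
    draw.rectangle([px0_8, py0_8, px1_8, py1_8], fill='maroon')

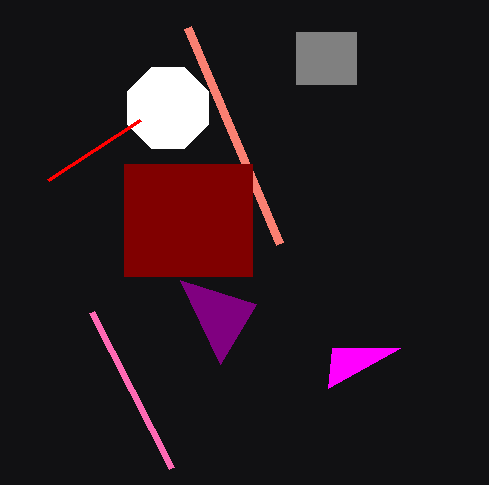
px0_1 = 280
py0_1 = 244
center_x_2 = 168
center_y_2 = 108
radius_2 = 44
px2_3 = 332
py2_3 = 348
px2_4 = 180
py2_4 = 280
px0_5 = 140
py0_5 = 120
px0_6 = 172
py0_6 = 468
px0_7 = 296
py0_7 = 32
px1_7 = 356
py1_7 = 84
px0_8 = 124
py0_8 = 164
px1_8 = 252
py1_8 = 276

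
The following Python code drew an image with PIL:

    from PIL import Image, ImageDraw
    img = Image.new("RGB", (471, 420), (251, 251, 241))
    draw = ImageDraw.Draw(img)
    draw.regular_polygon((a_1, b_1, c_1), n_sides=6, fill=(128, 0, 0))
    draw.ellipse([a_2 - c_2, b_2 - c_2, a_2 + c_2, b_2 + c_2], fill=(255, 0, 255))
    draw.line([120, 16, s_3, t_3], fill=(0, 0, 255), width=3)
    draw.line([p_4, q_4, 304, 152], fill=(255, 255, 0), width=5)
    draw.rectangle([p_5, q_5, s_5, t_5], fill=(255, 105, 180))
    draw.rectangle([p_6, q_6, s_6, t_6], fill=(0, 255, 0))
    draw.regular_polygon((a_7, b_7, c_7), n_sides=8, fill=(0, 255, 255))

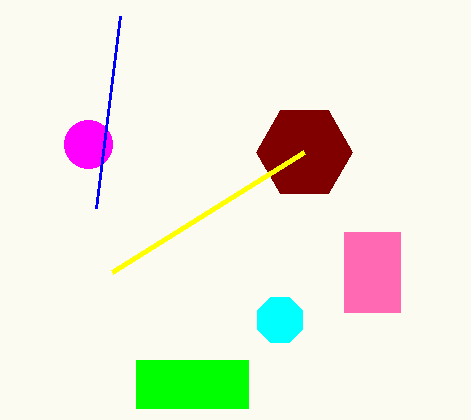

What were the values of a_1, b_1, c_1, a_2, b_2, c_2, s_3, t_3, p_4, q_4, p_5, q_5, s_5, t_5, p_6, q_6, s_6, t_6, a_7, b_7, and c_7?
a_1 = 304; b_1 = 152; c_1 = 48; a_2 = 88; b_2 = 144; c_2 = 24; s_3 = 96; t_3 = 208; p_4 = 112; q_4 = 272; p_5 = 344; q_5 = 232; s_5 = 400; t_5 = 312; p_6 = 136; q_6 = 360; s_6 = 248; t_6 = 408; a_7 = 280; b_7 = 320; c_7 = 24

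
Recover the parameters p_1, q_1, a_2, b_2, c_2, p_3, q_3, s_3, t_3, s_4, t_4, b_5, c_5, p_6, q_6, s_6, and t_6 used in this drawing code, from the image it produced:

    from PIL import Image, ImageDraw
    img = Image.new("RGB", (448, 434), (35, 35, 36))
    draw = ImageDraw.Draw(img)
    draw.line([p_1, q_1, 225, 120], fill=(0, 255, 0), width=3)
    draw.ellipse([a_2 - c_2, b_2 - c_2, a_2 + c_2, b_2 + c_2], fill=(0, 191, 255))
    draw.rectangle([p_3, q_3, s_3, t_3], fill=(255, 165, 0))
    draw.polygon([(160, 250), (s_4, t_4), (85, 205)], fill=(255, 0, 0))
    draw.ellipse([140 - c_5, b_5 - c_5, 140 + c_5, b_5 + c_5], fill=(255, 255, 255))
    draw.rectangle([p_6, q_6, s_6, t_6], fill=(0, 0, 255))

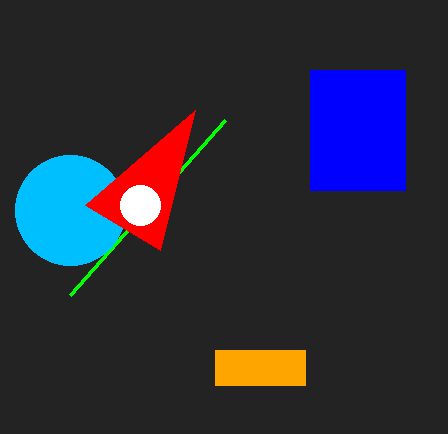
p_1 = 70, q_1 = 295, a_2 = 70, b_2 = 210, c_2 = 55, p_3 = 215, q_3 = 350, s_3 = 305, t_3 = 385, s_4 = 195, t_4 = 110, b_5 = 205, c_5 = 20, p_6 = 310, q_6 = 70, s_6 = 405, t_6 = 190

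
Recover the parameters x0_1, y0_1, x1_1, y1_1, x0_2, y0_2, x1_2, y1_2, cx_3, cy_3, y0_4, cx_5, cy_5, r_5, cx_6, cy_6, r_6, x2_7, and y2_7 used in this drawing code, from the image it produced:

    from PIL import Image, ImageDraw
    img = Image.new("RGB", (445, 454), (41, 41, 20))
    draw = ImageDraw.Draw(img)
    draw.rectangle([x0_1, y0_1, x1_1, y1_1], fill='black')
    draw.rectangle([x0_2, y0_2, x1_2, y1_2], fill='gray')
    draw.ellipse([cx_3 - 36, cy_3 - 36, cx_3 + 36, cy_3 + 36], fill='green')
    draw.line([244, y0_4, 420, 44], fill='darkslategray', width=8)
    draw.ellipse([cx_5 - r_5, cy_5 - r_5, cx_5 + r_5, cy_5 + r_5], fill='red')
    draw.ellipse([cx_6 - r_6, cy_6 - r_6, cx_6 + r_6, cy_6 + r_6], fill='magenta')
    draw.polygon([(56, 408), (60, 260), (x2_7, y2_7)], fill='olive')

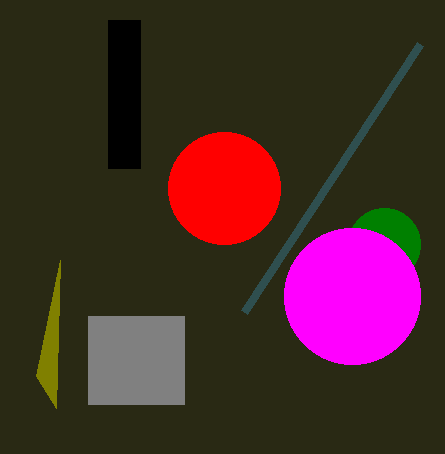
x0_1 = 108
y0_1 = 20
x1_1 = 140
y1_1 = 168
x0_2 = 88
y0_2 = 316
x1_2 = 184
y1_2 = 404
cx_3 = 384
cy_3 = 244
y0_4 = 312
cx_5 = 224
cy_5 = 188
r_5 = 56
cx_6 = 352
cy_6 = 296
r_6 = 68
x2_7 = 36
y2_7 = 376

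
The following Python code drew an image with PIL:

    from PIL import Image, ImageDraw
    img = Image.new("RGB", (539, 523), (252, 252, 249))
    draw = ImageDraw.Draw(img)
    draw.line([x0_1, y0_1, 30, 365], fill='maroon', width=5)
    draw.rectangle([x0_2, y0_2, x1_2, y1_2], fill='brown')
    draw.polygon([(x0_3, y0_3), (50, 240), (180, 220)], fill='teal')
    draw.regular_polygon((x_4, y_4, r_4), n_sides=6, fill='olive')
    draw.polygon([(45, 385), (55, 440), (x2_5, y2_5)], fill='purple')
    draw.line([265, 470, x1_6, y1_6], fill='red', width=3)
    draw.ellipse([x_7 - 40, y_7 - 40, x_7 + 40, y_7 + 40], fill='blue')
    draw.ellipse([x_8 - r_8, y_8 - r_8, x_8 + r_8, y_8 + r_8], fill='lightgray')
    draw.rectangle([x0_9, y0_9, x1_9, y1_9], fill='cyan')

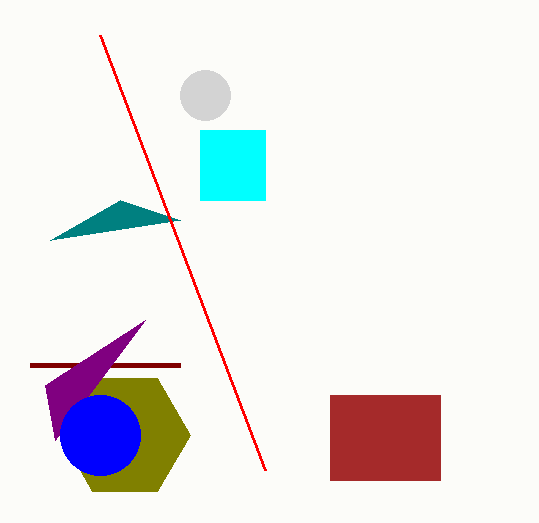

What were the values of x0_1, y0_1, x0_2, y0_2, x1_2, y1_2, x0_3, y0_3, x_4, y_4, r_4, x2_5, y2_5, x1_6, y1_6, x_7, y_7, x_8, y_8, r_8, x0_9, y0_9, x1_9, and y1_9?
x0_1 = 180, y0_1 = 365, x0_2 = 330, y0_2 = 395, x1_2 = 440, y1_2 = 480, x0_3 = 120, y0_3 = 200, x_4 = 125, y_4 = 435, r_4 = 65, x2_5 = 145, y2_5 = 320, x1_6 = 100, y1_6 = 35, x_7 = 100, y_7 = 435, x_8 = 205, y_8 = 95, r_8 = 25, x0_9 = 200, y0_9 = 130, x1_9 = 265, y1_9 = 200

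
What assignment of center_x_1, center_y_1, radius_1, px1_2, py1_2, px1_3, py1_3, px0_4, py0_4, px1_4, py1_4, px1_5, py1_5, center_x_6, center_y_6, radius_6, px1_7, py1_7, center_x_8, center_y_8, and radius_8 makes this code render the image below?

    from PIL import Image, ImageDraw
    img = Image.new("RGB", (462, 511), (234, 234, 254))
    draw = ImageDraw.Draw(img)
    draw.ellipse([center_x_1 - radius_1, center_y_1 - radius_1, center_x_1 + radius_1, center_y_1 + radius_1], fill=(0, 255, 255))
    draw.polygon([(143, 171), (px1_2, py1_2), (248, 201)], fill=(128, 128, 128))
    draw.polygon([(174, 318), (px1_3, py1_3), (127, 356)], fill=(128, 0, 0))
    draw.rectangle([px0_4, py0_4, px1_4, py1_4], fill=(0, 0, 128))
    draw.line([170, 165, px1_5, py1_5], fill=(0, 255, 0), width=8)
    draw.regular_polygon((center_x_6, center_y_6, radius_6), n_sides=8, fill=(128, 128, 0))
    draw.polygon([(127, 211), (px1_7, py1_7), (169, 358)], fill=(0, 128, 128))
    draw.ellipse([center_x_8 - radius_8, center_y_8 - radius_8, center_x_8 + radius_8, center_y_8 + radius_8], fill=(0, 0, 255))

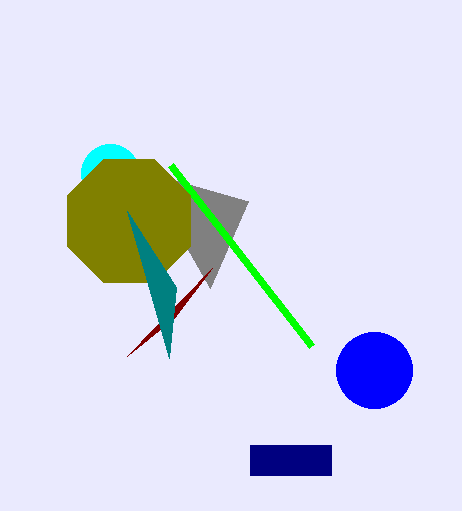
center_x_1 = 110
center_y_1 = 173
radius_1 = 29
px1_2 = 210
py1_2 = 288
px1_3 = 212
py1_3 = 268
px0_4 = 250
py0_4 = 445
px1_4 = 331
py1_4 = 475
px1_5 = 311
py1_5 = 346
center_x_6 = 129
center_y_6 = 221
radius_6 = 67
px1_7 = 176
py1_7 = 287
center_x_8 = 374
center_y_8 = 370
radius_8 = 38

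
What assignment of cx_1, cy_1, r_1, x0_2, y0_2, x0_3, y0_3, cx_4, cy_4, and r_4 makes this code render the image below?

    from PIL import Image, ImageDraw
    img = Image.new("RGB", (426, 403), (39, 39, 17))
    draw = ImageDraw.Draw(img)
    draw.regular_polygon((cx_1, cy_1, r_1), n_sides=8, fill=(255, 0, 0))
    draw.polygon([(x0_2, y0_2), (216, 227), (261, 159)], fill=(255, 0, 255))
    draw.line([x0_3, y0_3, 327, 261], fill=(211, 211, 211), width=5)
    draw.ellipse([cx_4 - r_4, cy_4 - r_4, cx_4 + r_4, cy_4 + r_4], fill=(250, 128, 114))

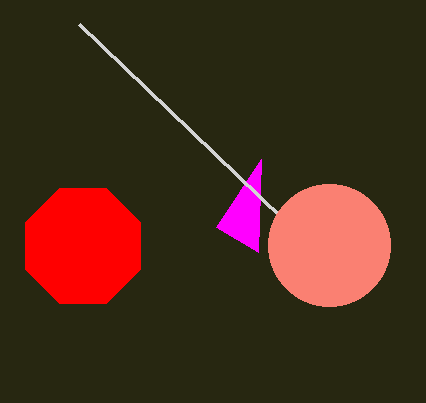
cx_1 = 83
cy_1 = 246
r_1 = 62
x0_2 = 258
y0_2 = 252
x0_3 = 79
y0_3 = 24
cx_4 = 329
cy_4 = 245
r_4 = 61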